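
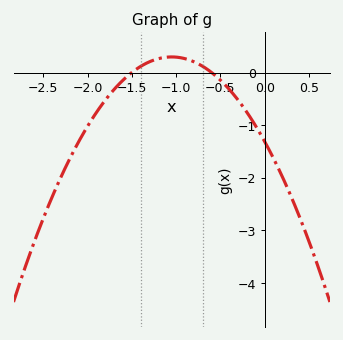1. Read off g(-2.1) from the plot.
-1.31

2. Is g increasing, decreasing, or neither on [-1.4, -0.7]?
neither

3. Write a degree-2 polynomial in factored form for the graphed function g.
y = -1.46(x + 1.5)(x + 0.6)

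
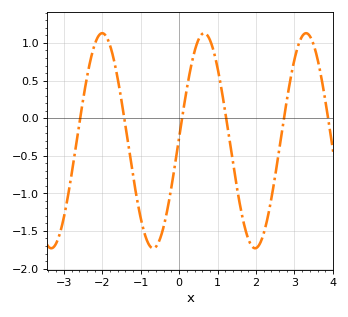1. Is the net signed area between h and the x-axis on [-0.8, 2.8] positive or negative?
negative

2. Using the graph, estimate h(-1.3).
-0.45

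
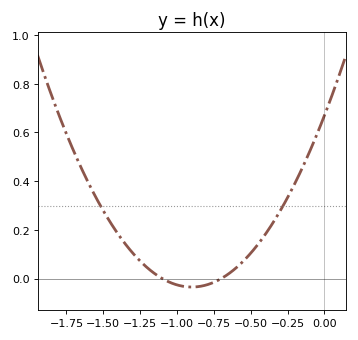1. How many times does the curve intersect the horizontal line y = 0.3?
2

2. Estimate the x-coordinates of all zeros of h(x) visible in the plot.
-1.1, -0.7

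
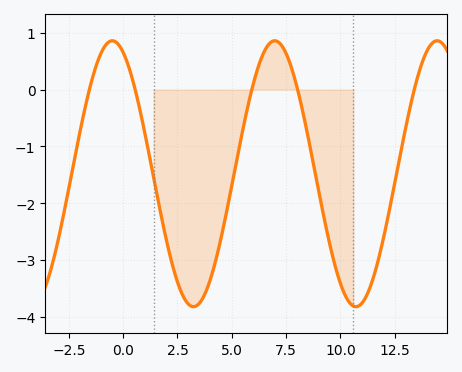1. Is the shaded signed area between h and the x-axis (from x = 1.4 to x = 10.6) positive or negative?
negative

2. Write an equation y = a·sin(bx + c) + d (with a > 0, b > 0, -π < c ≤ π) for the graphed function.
y = 2.34sin(0.84x + 1.99) - 1.48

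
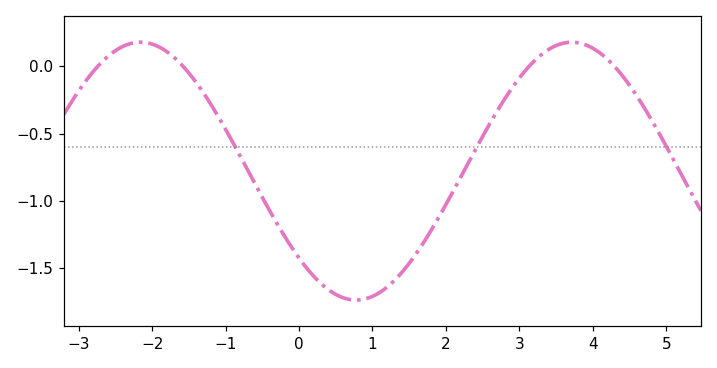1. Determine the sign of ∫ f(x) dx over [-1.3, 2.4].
negative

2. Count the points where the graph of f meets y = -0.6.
3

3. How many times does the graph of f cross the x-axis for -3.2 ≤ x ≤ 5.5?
4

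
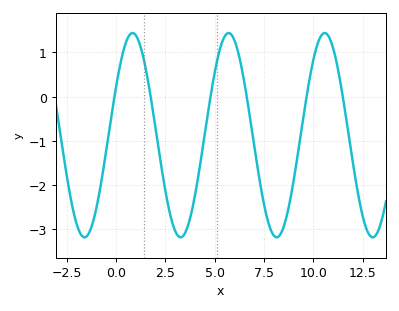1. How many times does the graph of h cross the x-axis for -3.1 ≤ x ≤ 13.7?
6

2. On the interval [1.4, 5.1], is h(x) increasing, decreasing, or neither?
neither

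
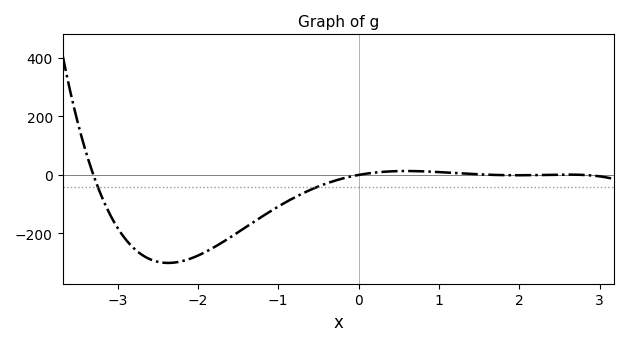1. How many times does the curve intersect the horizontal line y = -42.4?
2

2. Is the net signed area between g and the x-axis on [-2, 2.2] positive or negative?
negative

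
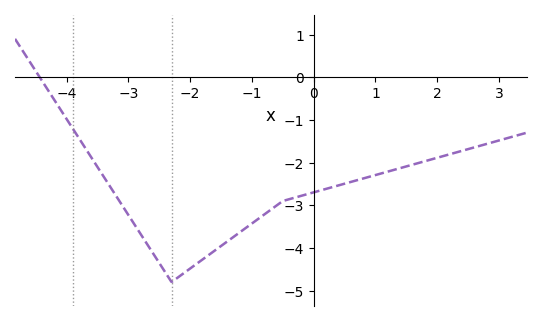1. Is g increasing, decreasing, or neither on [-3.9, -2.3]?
decreasing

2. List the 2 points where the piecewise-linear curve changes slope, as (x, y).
(-2.3, -4.8); (-0.5, -2.9)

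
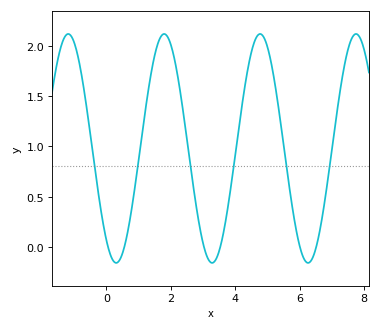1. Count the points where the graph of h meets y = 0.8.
6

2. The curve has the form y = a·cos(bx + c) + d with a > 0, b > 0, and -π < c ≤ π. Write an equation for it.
y = 1.14cos(2.1x + 2.5) + 0.98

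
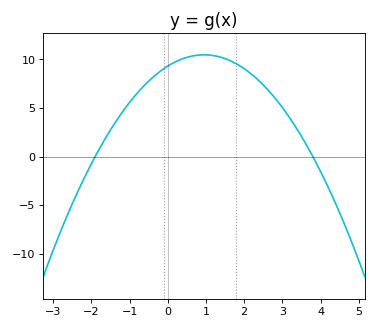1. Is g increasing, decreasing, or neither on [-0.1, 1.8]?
neither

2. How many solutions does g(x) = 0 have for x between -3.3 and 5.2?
2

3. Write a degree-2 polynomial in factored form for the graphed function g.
y = -1.29(x + 1.9)(x - 3.8)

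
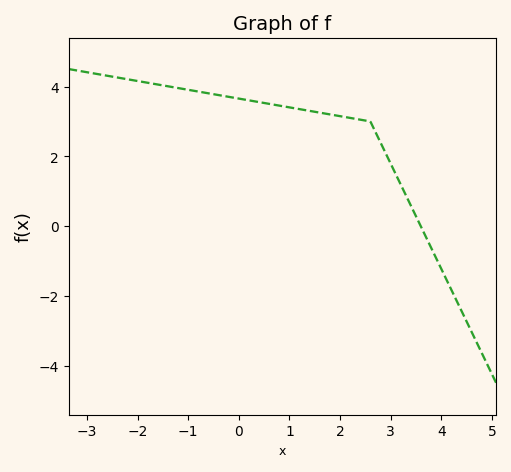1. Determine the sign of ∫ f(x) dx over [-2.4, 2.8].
positive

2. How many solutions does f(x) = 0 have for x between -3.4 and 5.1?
1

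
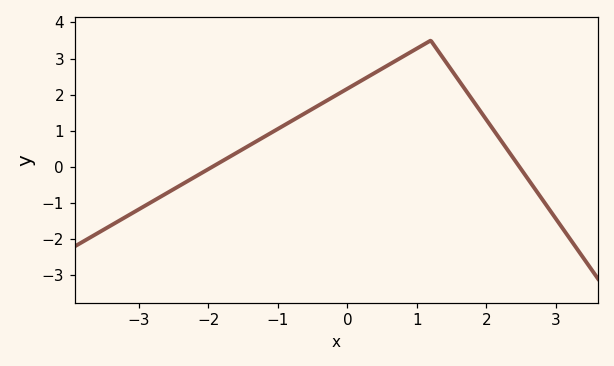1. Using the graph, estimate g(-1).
1.1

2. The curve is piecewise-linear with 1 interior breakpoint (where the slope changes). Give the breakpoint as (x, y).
(1.2, 3.5)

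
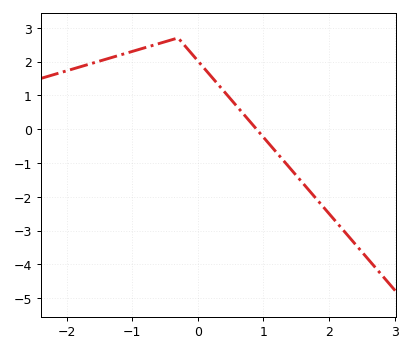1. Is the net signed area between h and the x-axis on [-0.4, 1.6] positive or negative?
positive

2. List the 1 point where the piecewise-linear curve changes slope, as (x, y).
(-0.3, 2.7)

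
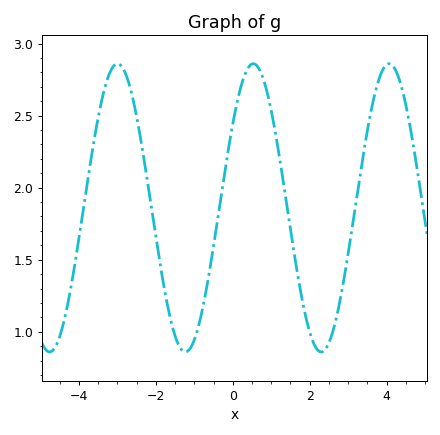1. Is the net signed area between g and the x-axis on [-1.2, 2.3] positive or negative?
positive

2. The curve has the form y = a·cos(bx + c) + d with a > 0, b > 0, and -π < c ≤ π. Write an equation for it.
y = 1cos(1.8x - 0.95) + 1.86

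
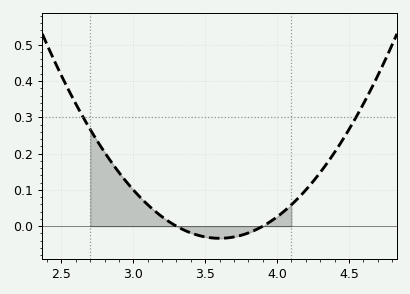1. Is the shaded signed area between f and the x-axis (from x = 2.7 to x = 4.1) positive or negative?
positive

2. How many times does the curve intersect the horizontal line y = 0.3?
2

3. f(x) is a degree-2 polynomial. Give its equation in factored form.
y = 0.37(x - 3.3)(x - 3.9)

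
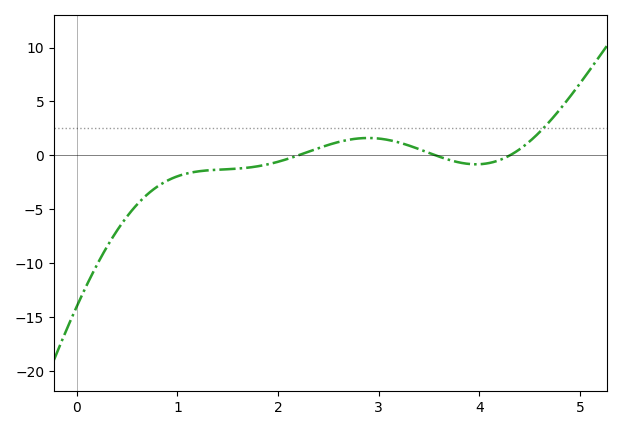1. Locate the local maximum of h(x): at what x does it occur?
2.9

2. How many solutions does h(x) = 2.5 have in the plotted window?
1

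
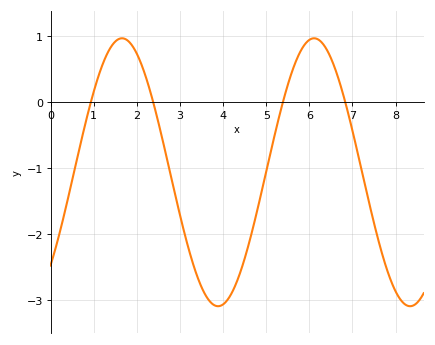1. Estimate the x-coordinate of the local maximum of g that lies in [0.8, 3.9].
1.6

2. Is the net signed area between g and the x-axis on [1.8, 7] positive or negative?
negative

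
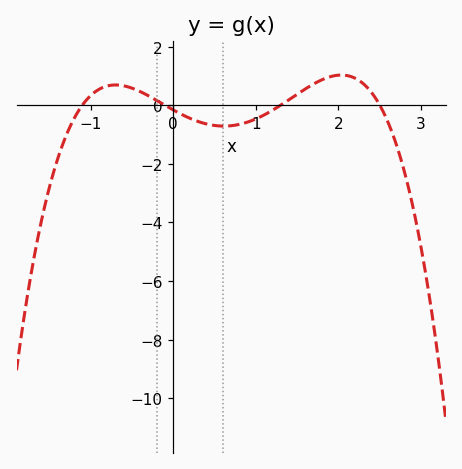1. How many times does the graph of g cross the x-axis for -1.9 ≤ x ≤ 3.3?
4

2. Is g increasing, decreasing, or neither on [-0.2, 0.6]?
decreasing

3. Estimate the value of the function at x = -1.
0.4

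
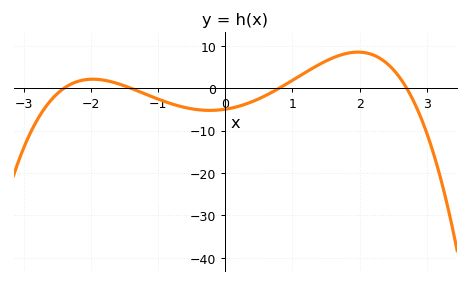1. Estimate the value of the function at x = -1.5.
1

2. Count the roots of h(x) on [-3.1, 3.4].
4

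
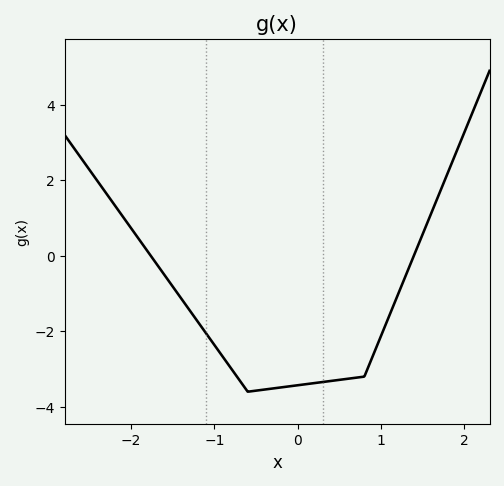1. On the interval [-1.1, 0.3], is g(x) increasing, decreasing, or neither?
neither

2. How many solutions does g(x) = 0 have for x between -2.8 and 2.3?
2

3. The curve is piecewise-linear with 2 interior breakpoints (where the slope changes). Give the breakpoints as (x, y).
(-0.6, -3.6); (0.8, -3.2)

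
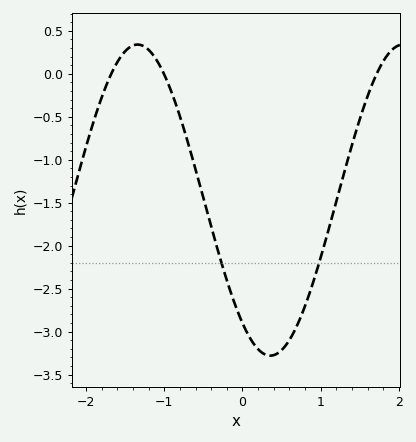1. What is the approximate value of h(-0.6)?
-1.11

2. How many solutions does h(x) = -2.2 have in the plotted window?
2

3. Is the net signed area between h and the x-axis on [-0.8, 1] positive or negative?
negative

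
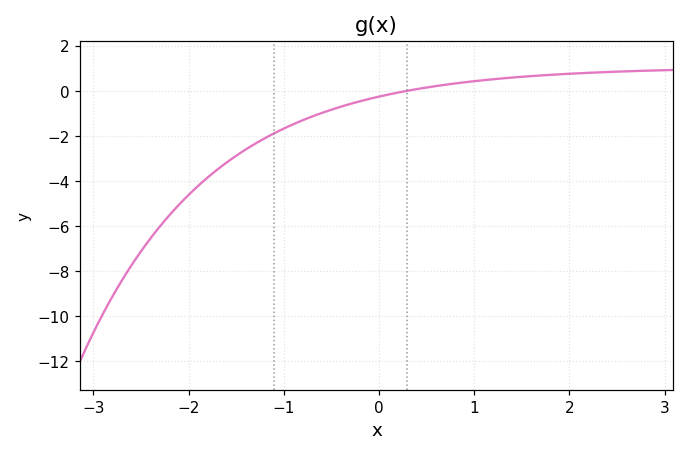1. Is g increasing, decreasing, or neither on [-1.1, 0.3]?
increasing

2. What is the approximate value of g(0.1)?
-0.2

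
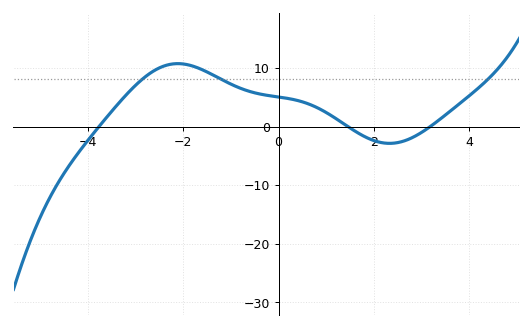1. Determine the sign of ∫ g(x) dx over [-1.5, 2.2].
positive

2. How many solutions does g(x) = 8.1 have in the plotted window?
3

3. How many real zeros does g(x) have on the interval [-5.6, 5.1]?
3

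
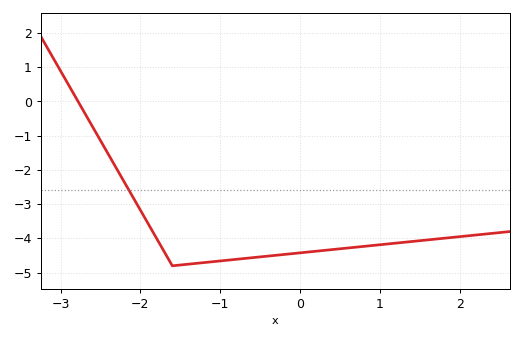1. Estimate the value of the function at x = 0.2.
-4.37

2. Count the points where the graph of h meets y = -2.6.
1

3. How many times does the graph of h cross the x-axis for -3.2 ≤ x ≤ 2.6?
1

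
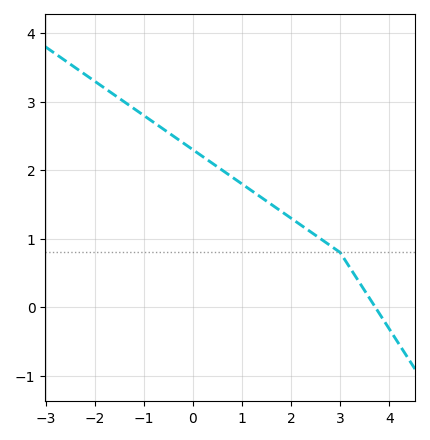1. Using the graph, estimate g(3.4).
0.4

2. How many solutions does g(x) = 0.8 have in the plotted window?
1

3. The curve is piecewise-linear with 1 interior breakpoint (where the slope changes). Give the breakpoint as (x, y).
(3, 0.8)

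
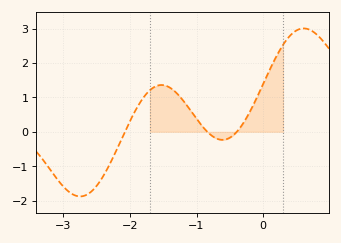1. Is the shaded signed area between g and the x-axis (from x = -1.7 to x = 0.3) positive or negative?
positive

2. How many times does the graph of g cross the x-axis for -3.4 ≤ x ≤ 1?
3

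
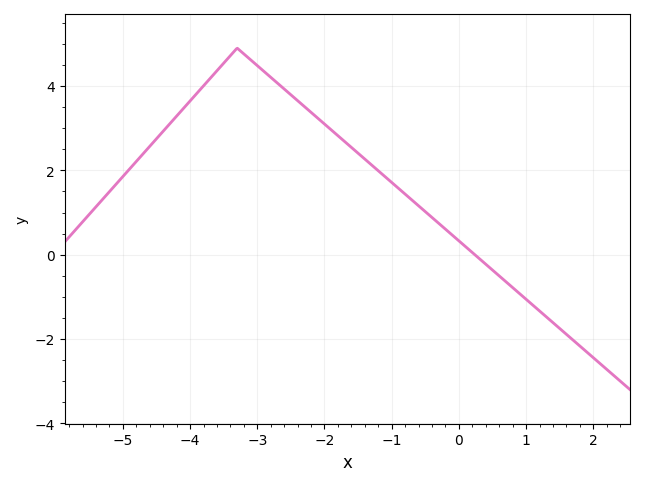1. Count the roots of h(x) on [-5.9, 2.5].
1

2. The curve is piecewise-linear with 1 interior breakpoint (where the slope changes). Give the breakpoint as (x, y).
(-3.3, 4.9)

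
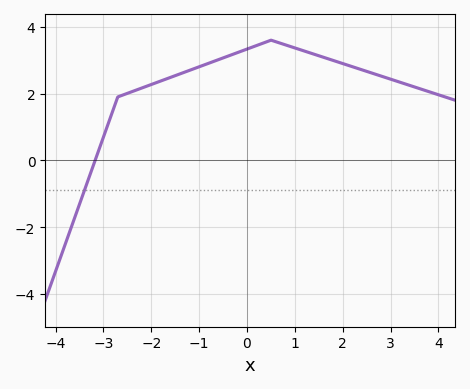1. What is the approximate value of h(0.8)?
3.46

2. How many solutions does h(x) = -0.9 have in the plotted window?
1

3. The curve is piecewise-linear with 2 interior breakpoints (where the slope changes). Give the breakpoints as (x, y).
(-2.7, 1.9); (0.5, 3.6)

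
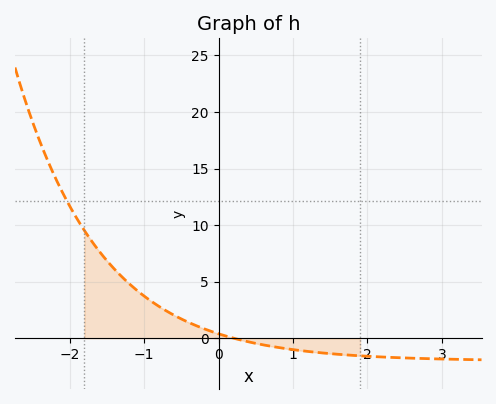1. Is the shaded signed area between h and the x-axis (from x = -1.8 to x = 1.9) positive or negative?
positive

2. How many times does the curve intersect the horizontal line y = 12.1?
1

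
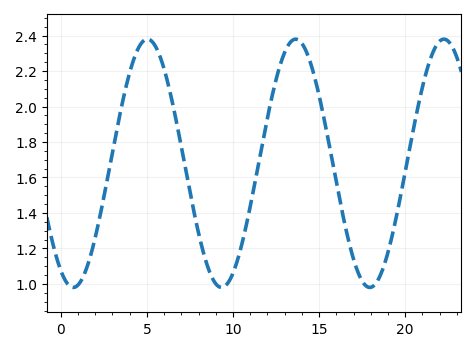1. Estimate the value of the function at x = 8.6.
1.08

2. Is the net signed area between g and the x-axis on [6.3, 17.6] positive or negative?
positive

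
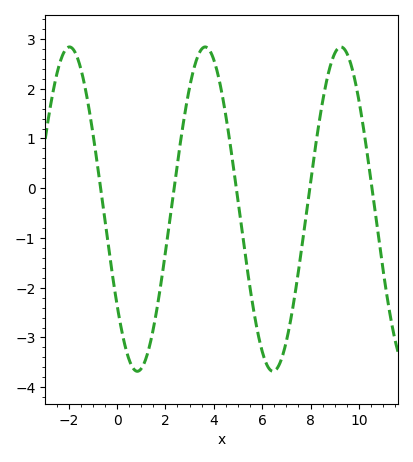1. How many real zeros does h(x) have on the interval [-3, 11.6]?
5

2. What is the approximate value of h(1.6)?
-2.57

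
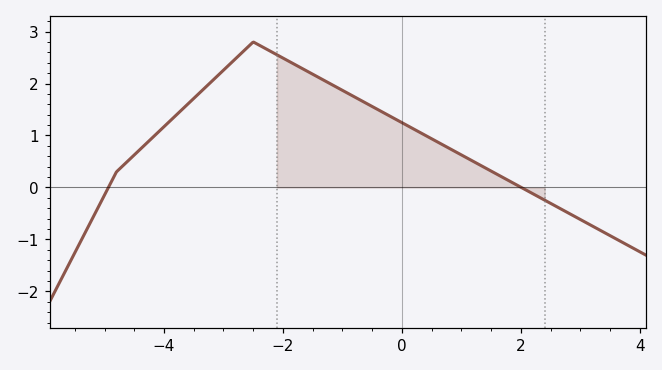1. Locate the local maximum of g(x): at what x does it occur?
-2.6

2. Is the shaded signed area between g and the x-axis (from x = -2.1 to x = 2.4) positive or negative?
positive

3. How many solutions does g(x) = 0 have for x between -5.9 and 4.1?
2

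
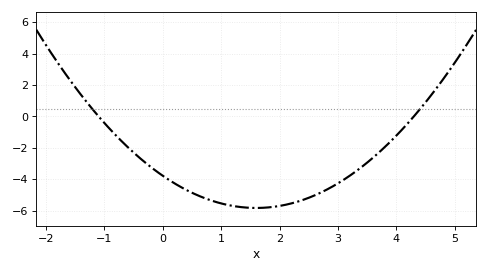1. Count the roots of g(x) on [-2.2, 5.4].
2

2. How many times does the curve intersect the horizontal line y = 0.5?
2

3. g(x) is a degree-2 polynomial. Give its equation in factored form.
y = 0.8(x + 1.1)(x - 4.3)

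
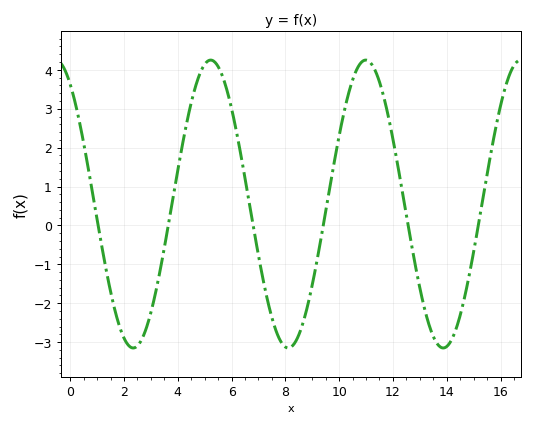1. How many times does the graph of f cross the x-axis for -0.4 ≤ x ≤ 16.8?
6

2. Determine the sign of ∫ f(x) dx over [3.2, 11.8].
positive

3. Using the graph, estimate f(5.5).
4.1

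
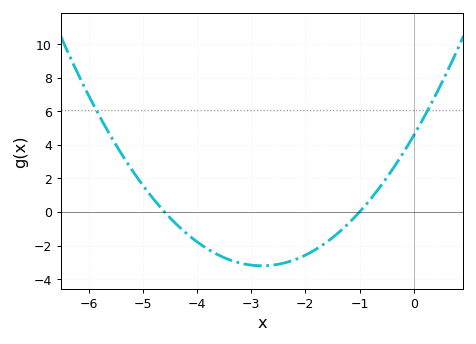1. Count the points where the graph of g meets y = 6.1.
2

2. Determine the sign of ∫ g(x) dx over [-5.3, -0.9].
negative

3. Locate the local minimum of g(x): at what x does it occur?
-2.8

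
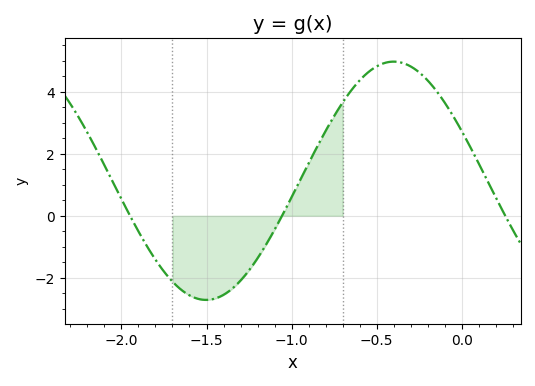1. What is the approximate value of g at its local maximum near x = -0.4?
4.97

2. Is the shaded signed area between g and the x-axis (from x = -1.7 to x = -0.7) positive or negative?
negative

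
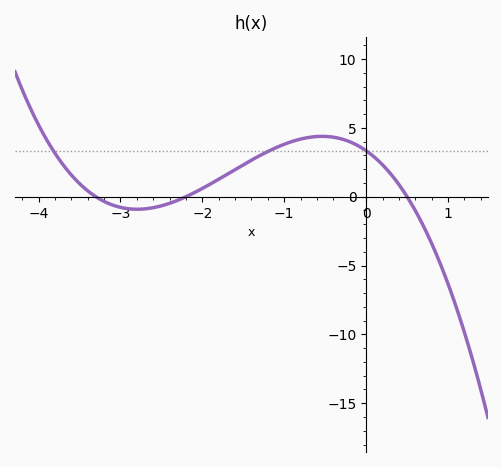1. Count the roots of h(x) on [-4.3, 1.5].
3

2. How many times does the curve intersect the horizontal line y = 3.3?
3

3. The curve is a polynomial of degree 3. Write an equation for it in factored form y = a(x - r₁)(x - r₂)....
y = -0.92(x + 3.3)(x + 2.2)(x - 0.5)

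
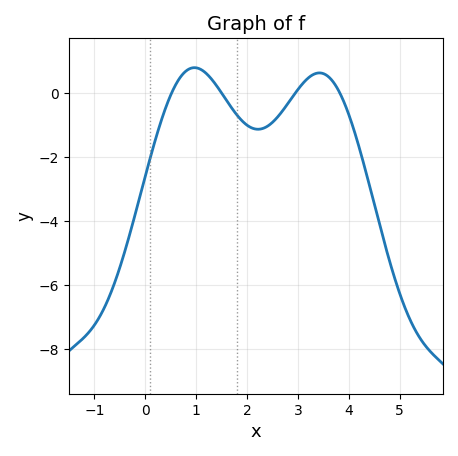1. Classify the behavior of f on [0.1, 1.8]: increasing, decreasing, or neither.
neither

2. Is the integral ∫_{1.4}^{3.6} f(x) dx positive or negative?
negative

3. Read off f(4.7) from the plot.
-4.6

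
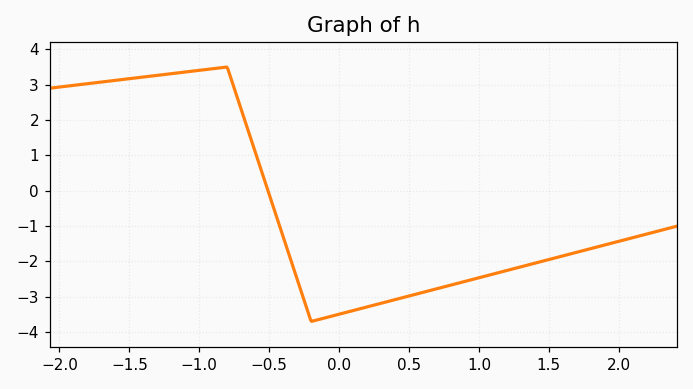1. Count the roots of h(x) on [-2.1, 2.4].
1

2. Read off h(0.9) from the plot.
-2.6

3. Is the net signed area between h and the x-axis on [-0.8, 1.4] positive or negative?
negative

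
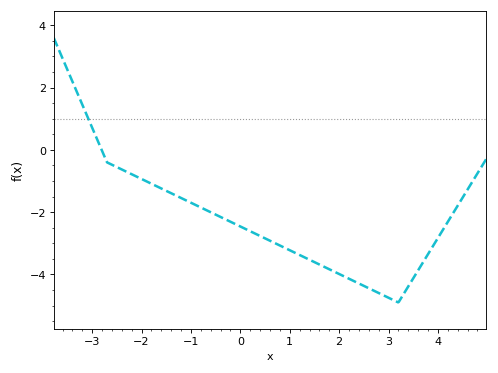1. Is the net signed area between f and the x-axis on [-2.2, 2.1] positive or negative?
negative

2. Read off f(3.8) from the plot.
-3.4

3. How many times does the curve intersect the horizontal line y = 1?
1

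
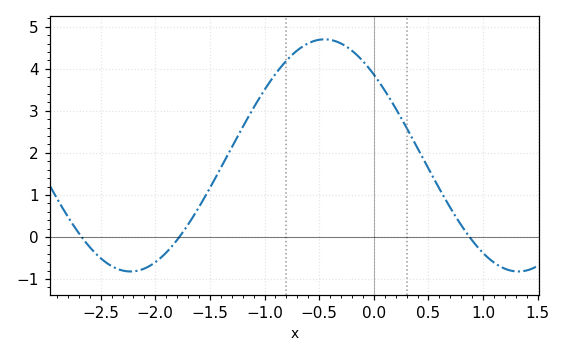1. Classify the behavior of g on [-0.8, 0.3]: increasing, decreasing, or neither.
neither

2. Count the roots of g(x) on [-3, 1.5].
3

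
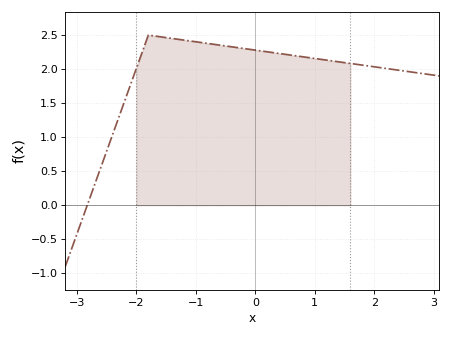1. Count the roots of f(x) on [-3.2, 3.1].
1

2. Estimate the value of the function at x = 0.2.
2.25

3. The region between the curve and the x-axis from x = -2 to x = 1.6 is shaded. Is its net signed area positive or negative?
positive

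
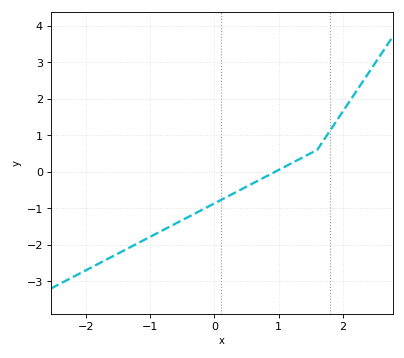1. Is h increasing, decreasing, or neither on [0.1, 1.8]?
increasing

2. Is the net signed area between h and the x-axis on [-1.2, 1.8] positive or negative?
negative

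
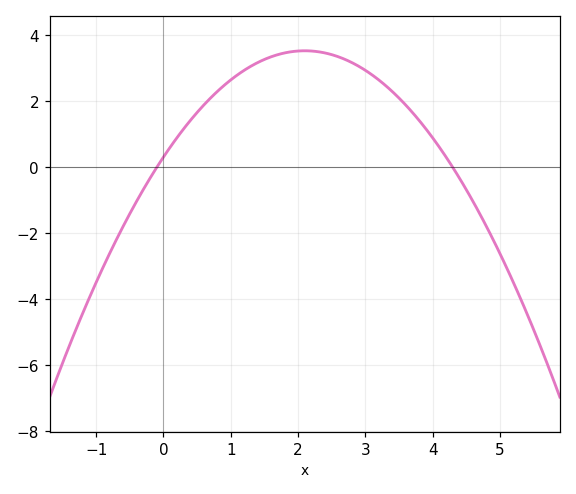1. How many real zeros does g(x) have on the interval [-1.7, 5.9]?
2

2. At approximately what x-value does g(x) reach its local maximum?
2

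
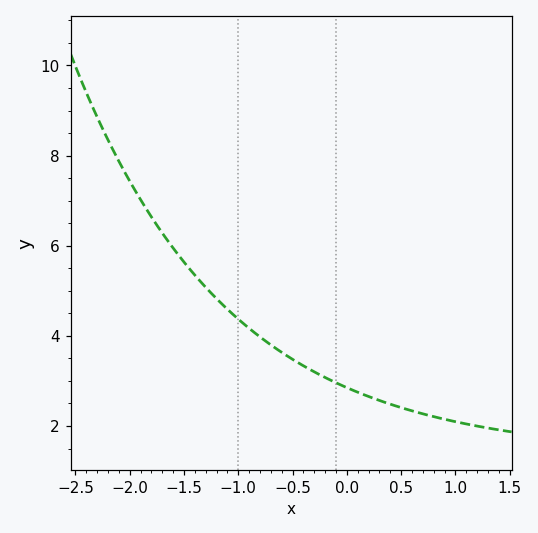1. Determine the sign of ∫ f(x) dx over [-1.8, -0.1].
positive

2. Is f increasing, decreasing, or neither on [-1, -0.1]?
decreasing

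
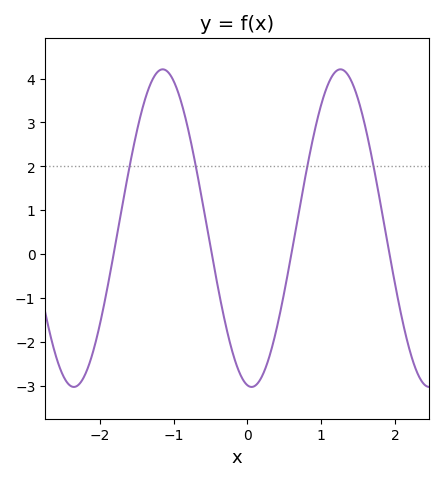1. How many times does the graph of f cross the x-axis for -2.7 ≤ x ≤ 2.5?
4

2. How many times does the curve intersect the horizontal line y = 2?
4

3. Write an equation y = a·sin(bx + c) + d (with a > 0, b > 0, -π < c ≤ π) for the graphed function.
y = 3.62sin(2.61x - 1.72) + 0.59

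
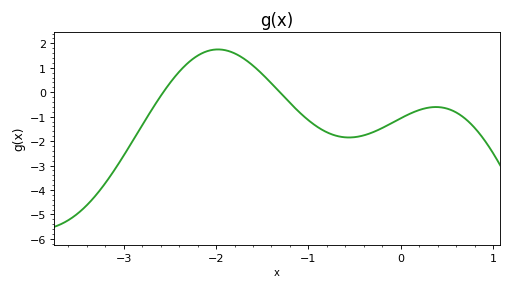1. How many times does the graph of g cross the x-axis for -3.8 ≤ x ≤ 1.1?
2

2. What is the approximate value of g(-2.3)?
1.21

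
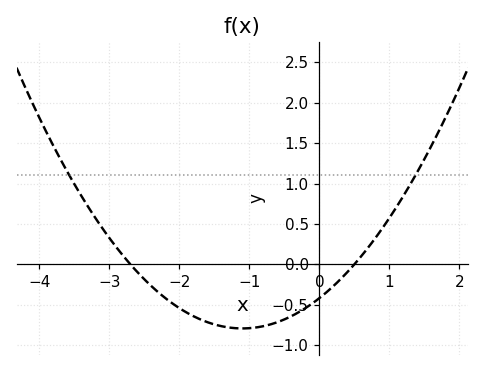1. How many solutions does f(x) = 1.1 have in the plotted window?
2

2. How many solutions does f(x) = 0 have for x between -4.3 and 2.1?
2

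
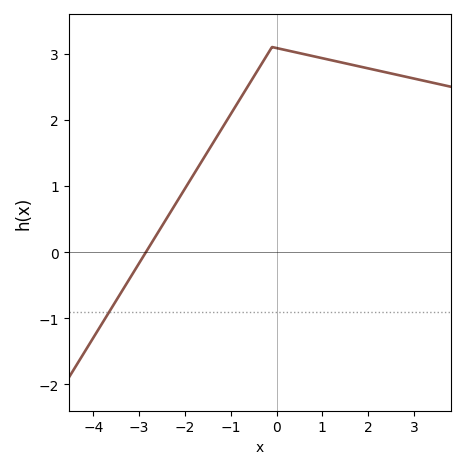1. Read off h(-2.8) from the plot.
0.058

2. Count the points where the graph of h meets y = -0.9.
1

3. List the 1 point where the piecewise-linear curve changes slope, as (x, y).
(-0.1, 3.1)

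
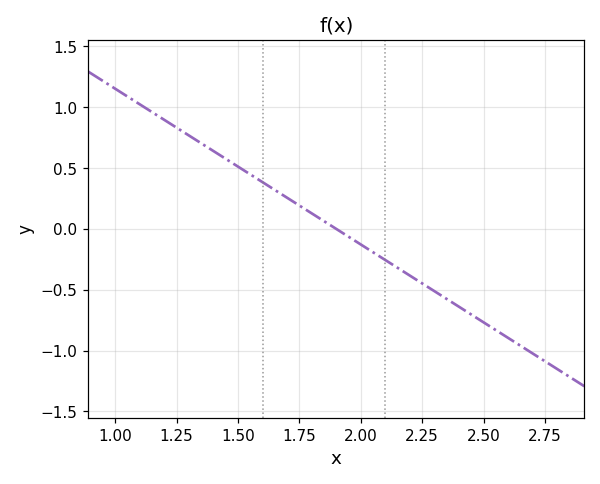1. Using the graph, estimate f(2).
-0.15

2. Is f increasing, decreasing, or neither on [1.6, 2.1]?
decreasing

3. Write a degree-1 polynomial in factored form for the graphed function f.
y = -1.28(x - 1.9)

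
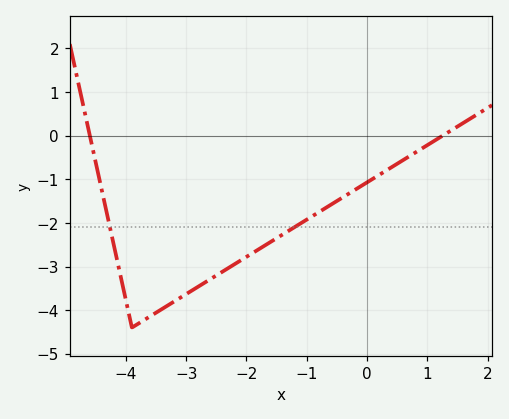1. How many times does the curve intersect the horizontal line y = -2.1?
2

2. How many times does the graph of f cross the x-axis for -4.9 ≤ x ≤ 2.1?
2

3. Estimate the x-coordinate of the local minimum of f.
-3.9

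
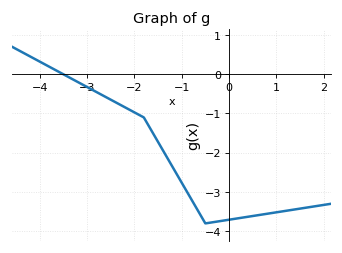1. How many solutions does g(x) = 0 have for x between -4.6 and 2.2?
1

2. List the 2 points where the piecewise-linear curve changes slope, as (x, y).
(-1.8, -1.1); (-0.5, -3.8)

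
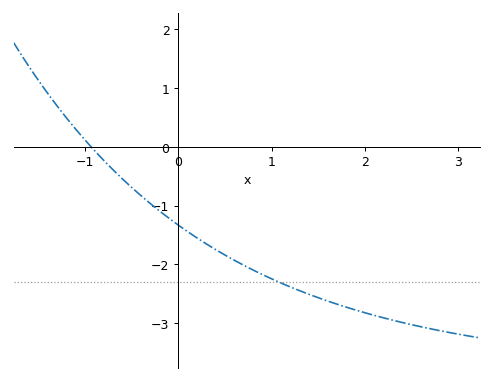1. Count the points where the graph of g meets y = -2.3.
1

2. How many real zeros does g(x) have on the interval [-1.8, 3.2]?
1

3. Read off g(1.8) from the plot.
-2.73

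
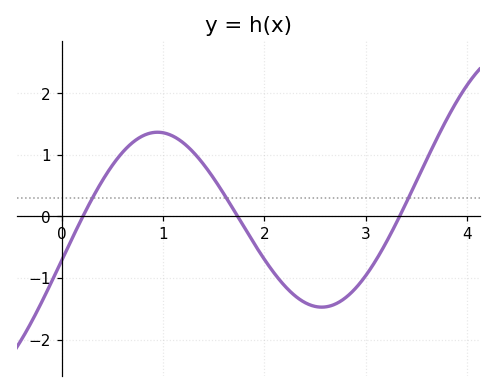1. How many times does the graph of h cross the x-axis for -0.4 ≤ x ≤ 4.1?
3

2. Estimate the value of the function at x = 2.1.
-0.9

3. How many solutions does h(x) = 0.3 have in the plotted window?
3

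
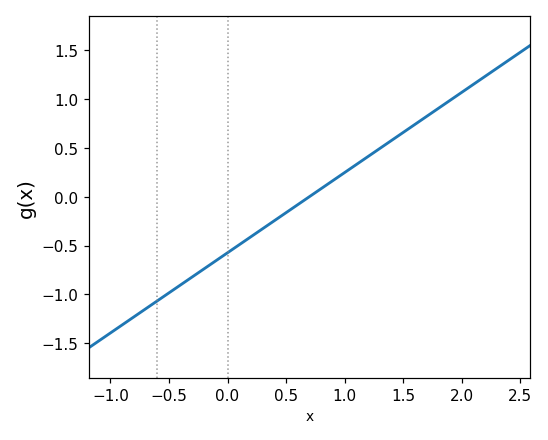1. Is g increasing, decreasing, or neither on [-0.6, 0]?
increasing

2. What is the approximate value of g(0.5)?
-0.15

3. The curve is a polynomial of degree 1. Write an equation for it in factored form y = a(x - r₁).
y = 0.82(x - 0.7)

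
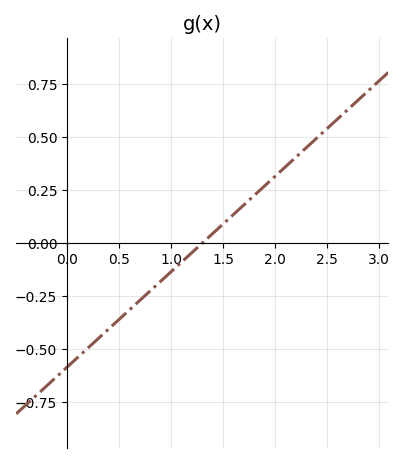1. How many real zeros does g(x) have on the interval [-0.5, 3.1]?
1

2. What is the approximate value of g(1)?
-0.14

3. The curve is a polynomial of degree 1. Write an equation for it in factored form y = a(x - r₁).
y = 0.45(x - 1.3)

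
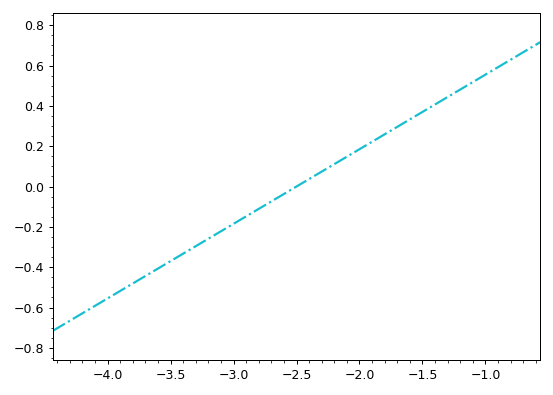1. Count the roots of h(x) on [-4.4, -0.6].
1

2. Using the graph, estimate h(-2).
0.185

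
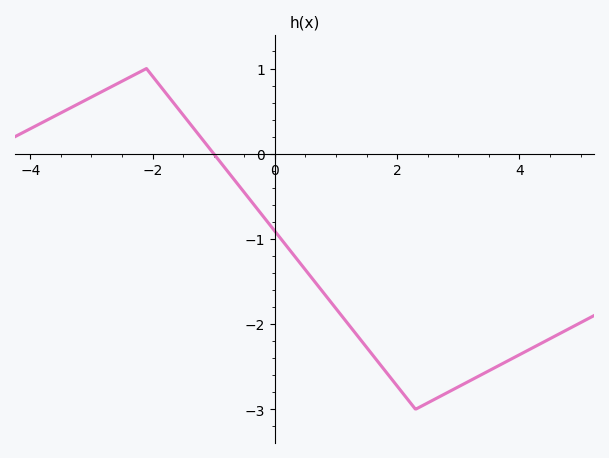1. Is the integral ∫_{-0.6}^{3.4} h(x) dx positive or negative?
negative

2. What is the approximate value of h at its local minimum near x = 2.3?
-3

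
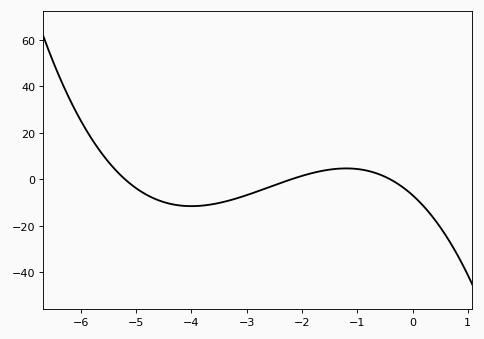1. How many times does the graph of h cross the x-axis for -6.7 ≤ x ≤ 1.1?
3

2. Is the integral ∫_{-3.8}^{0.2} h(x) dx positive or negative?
negative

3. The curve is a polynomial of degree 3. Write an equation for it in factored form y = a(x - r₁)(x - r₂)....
y = -1.48(x + 5.2)(x + 2.2)(x + 0.4)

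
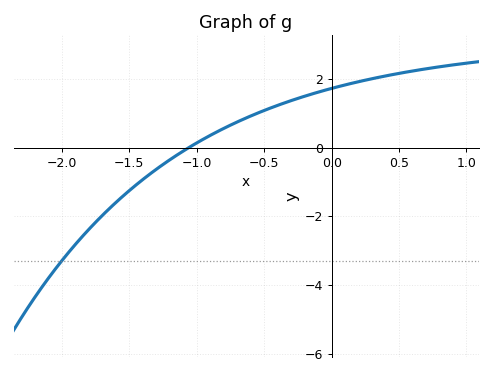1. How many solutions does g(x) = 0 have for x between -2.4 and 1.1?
1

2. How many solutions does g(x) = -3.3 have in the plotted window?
1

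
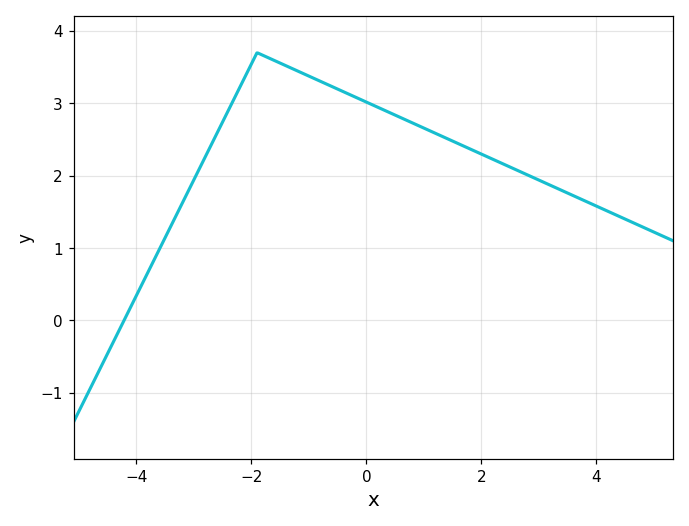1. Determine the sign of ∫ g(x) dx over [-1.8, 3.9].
positive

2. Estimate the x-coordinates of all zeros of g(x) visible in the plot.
-4.21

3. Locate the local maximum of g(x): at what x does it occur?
-1.9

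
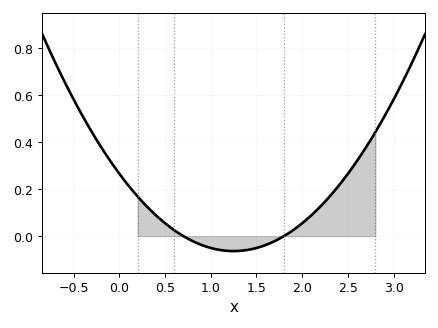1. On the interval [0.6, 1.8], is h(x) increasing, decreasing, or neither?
neither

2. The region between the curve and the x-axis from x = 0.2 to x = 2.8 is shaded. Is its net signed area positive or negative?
positive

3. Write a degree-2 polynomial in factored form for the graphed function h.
y = 0.21(x - 0.7)(x - 1.8)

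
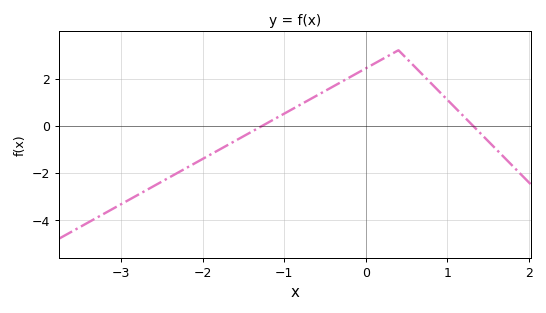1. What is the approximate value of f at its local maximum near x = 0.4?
3.2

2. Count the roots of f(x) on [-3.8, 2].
2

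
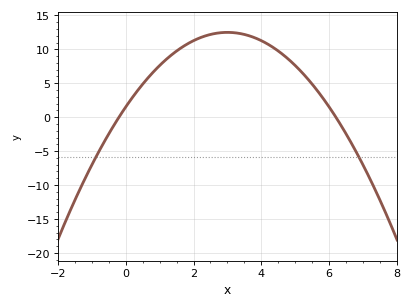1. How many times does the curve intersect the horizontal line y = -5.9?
2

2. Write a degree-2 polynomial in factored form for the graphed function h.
y = -1.22(x + 0.2)(x - 6.2)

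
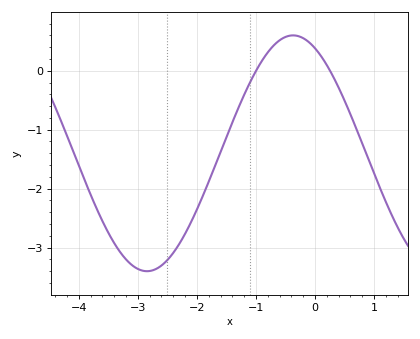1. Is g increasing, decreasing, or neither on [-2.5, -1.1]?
increasing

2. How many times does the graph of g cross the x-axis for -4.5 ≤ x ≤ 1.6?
2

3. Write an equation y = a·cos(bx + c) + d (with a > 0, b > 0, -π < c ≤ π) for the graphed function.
y = 2cos(1.27x + 0.472) - 1.4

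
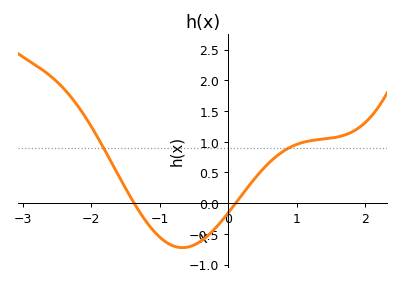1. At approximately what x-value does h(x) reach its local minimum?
-0.667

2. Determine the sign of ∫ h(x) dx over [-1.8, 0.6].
negative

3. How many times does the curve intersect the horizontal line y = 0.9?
2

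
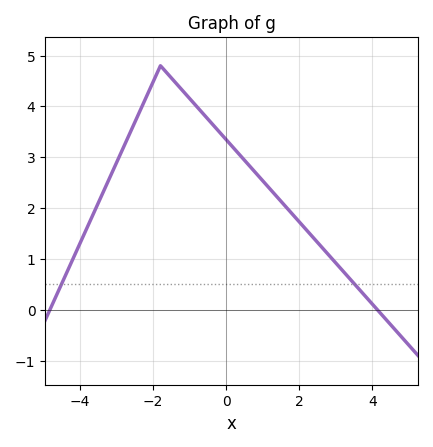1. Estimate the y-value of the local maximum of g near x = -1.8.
4.8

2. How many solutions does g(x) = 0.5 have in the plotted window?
2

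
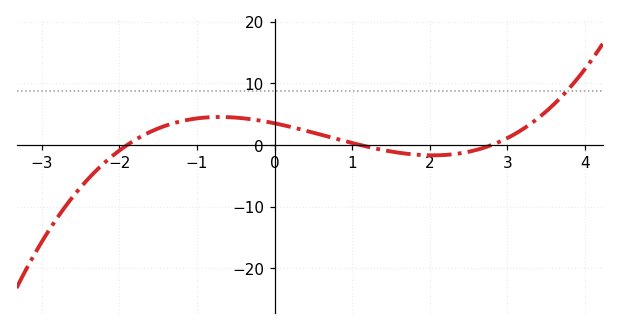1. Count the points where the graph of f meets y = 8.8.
1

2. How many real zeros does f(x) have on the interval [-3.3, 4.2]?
3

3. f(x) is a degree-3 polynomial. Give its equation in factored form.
y = 0.6(x + 1.9)(x - 1.1)(x - 2.8)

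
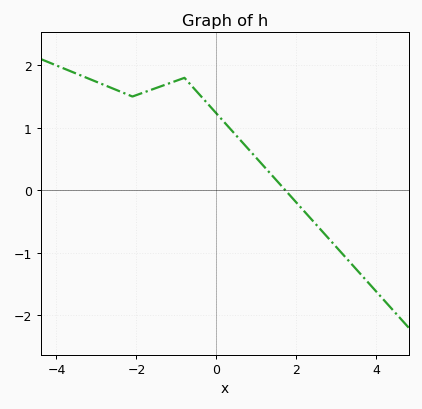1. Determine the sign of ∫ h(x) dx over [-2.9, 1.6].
positive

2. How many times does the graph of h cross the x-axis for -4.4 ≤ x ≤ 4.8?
1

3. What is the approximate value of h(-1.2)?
1.7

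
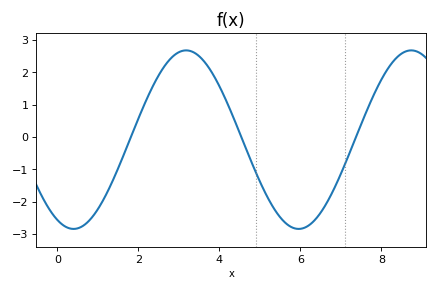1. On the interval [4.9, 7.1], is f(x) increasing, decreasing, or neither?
neither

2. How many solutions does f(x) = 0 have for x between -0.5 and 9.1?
3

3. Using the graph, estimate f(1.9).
0.267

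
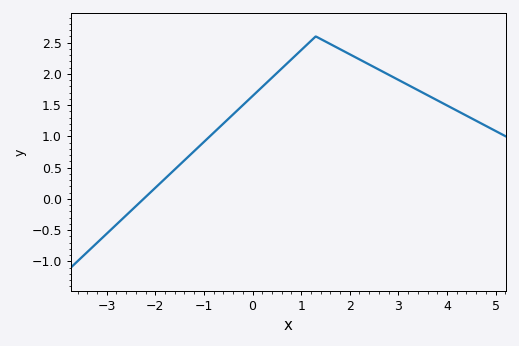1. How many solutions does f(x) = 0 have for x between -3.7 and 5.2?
1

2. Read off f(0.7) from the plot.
2.16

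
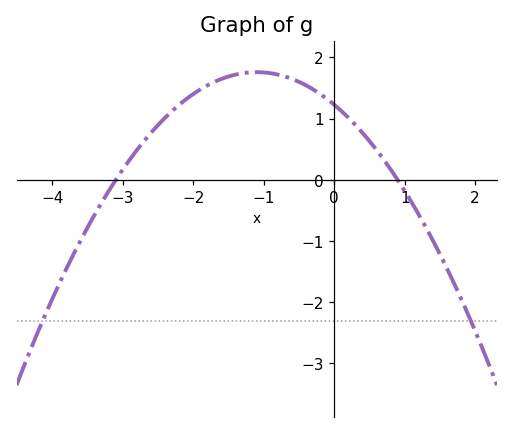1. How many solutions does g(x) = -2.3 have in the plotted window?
2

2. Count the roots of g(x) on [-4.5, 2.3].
2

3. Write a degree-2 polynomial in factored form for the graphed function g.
y = -0.44(x + 3.1)(x - 0.9)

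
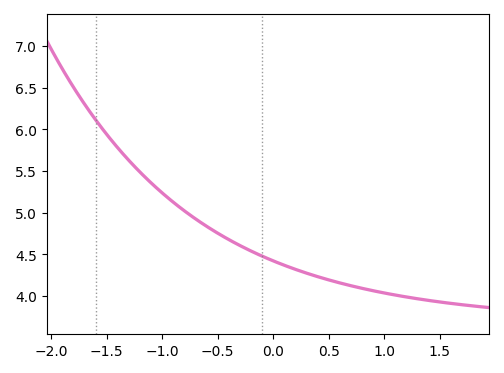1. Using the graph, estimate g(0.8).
4.09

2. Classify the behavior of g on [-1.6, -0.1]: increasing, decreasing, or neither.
decreasing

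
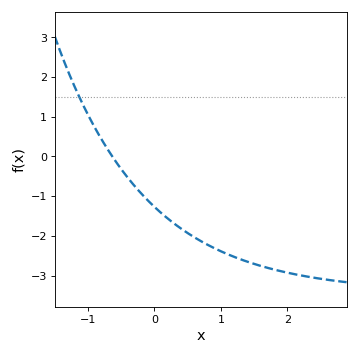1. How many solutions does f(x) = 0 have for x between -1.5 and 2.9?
1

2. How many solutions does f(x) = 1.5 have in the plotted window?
1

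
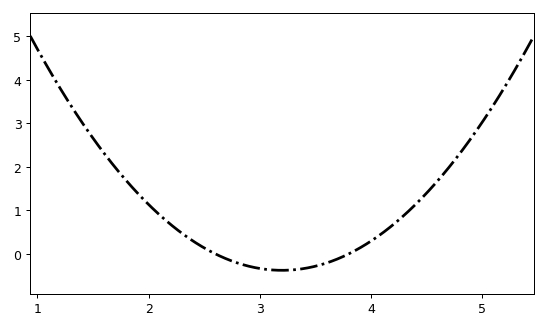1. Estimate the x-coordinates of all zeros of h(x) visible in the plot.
2.6, 3.8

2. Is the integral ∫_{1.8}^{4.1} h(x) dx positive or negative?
positive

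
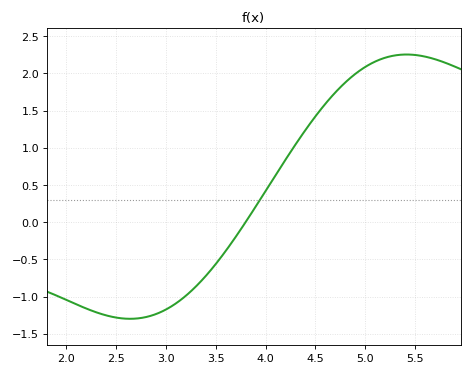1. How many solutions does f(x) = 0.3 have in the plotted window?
1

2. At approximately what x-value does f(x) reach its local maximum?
5.4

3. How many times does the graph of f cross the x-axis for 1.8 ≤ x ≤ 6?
1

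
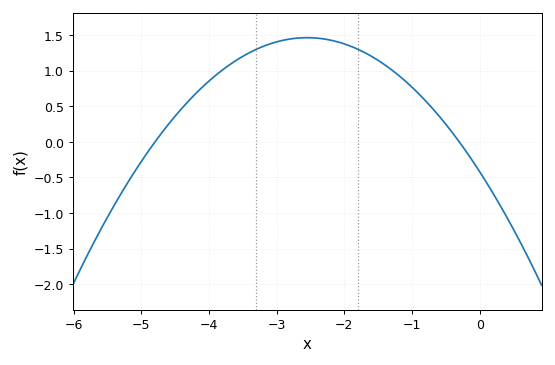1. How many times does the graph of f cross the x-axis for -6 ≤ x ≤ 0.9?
2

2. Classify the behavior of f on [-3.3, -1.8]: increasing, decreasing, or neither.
neither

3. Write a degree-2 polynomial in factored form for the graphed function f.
y = -0.29(x + 4.8)(x + 0.3)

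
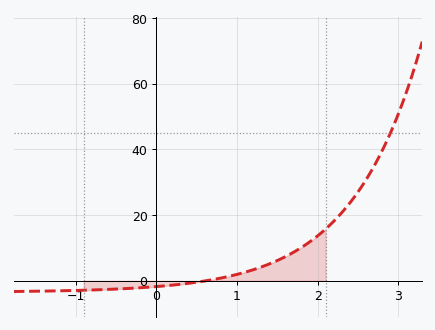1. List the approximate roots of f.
0.6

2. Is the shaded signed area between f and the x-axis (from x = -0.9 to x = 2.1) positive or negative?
positive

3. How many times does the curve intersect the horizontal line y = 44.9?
1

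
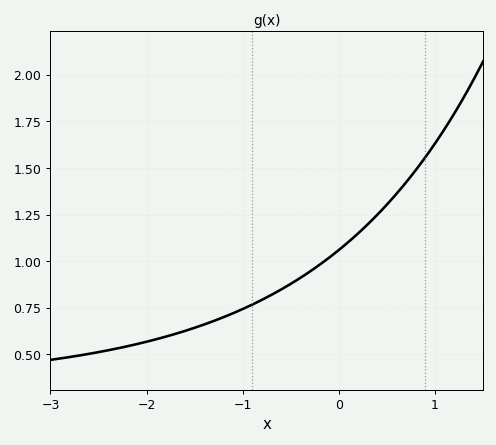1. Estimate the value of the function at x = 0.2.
1.14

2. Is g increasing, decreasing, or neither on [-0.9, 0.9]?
increasing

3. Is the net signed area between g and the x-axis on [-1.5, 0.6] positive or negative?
positive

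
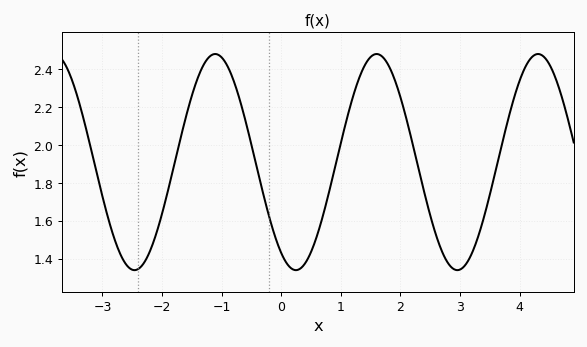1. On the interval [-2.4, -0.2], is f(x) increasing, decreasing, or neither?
neither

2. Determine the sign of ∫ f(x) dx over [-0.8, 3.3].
positive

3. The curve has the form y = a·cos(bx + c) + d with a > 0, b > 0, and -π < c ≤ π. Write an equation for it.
y = 0.57cos(2.3x + 2.6) + 1.91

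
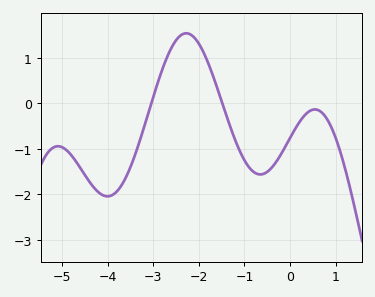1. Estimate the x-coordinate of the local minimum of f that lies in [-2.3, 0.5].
-0.653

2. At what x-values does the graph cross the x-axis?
-3.04, -1.49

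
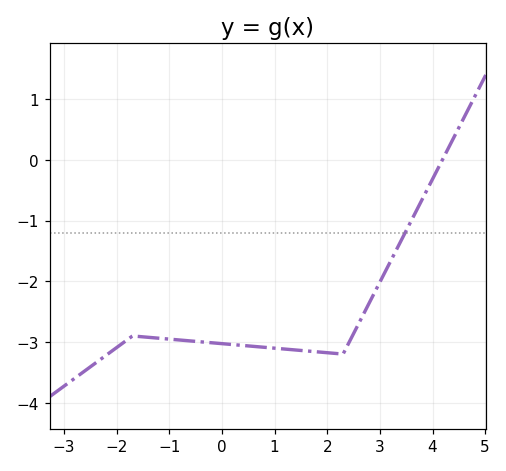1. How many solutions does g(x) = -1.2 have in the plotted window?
1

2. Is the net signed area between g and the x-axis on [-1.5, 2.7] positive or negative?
negative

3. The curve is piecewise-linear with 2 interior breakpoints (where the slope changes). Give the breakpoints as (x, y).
(-1.7, -2.9); (2.3, -3.2)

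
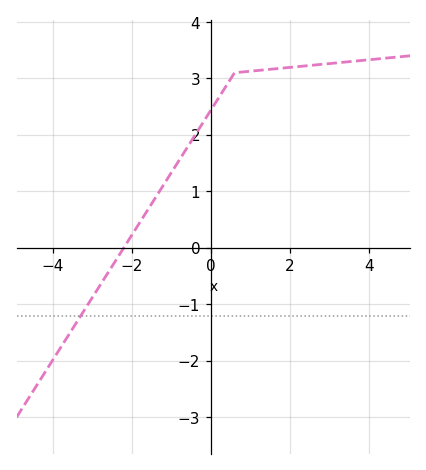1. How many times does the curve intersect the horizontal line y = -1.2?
1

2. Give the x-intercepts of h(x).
-2.21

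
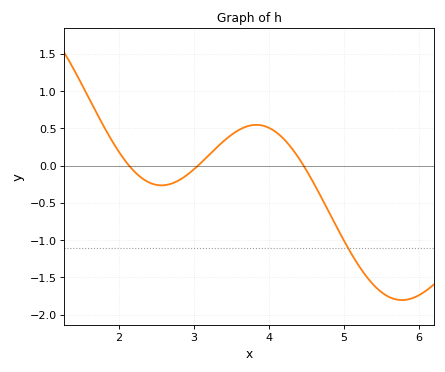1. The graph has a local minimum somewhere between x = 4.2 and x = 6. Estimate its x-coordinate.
5.8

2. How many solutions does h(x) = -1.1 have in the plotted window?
1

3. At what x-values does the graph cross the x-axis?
2.1, 3.1, 4.5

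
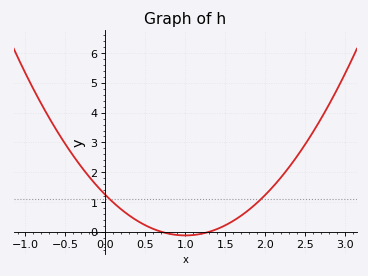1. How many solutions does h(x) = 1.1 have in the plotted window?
2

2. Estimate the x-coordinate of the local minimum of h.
1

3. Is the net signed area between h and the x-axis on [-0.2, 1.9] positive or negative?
positive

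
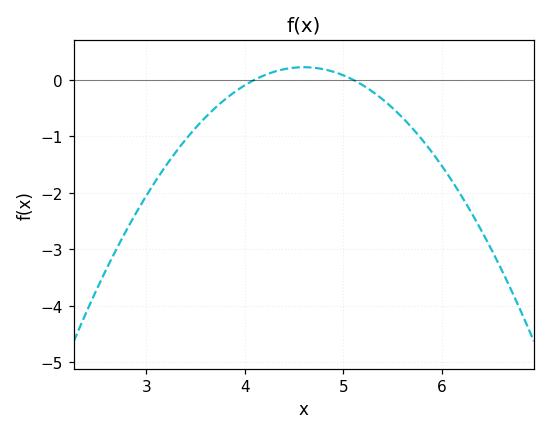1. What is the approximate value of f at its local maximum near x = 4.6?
0.2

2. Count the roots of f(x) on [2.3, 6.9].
2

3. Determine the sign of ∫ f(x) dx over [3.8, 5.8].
negative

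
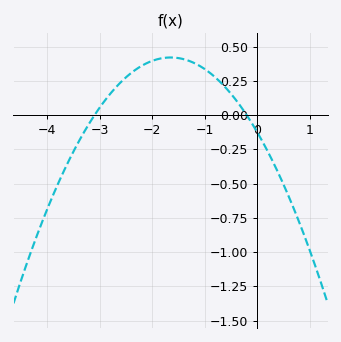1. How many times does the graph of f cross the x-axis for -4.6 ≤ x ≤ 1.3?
2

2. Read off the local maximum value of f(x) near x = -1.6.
0.421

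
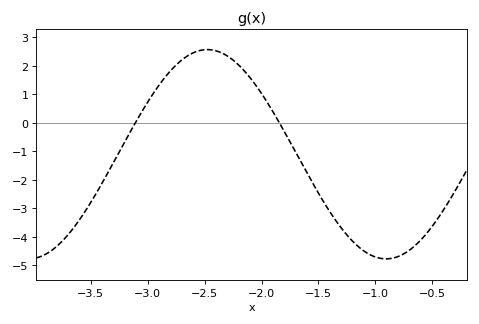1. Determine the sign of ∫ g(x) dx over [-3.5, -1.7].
positive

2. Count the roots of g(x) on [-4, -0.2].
2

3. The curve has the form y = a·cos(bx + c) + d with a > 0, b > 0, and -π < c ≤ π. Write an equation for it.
y = 3.67cos(2x - 1.3) - 1.11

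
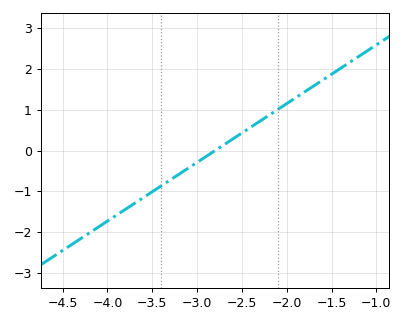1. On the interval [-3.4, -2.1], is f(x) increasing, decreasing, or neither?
increasing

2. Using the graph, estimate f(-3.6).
-1.2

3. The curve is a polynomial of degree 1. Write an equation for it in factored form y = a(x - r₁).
y = 1.44(x + 2.8)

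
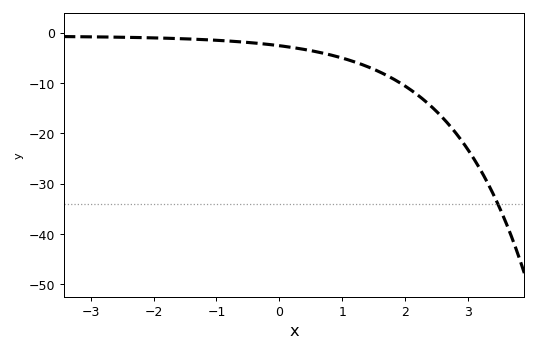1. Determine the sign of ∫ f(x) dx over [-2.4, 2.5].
negative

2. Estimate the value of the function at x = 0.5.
-4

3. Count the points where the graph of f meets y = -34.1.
1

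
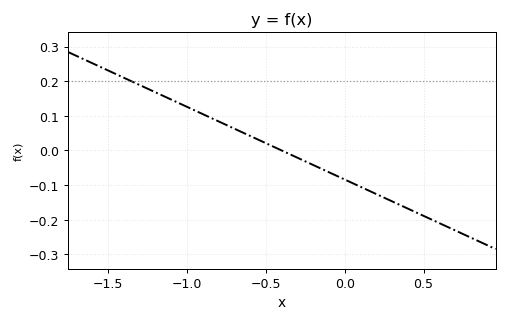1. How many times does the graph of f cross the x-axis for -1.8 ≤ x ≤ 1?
1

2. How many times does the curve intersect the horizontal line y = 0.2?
1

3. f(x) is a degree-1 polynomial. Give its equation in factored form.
y = -0.21(x + 0.4)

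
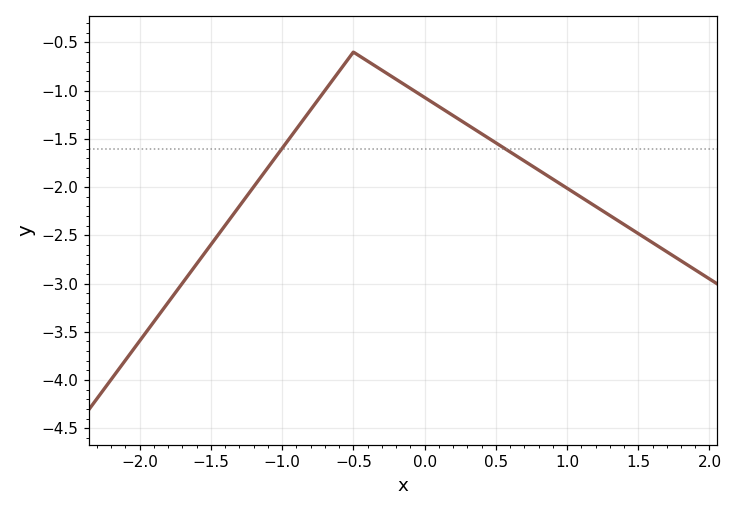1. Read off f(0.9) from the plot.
-1.9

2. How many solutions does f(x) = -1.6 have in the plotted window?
2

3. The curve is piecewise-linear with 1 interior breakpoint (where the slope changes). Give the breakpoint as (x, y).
(-0.5, -0.6)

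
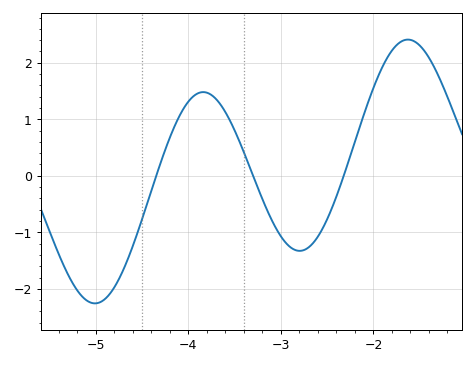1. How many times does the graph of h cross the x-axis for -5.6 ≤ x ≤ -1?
3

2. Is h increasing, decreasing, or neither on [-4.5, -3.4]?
neither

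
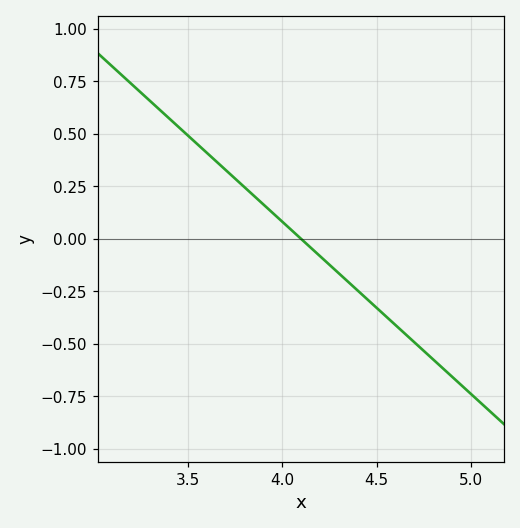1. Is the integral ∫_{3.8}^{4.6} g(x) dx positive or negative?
negative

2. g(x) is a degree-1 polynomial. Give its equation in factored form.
y = -0.82(x - 4.1)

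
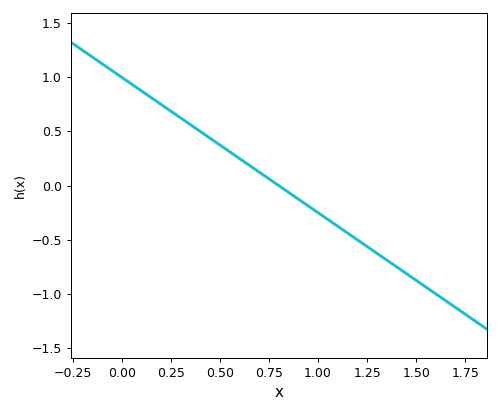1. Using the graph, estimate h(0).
1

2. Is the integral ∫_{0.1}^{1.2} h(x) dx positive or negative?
positive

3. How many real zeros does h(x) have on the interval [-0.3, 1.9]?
1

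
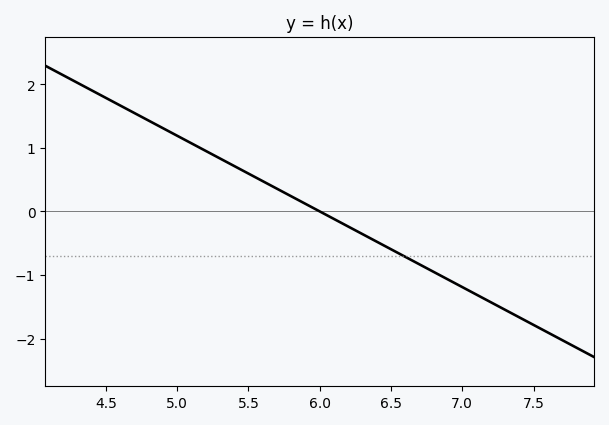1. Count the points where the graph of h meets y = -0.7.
1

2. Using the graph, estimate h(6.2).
-0.238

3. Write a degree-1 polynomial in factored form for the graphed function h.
y = -1.19(x - 6)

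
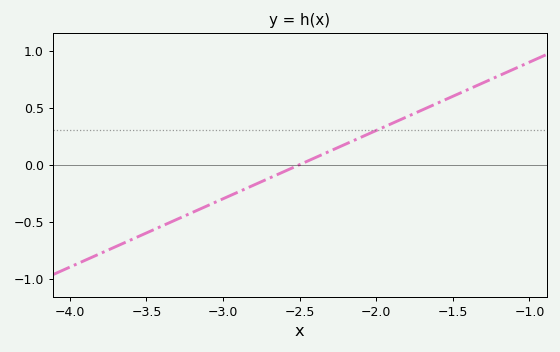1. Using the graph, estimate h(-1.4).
0.66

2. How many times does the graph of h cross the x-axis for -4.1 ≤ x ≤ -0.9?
1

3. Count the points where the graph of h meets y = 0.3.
1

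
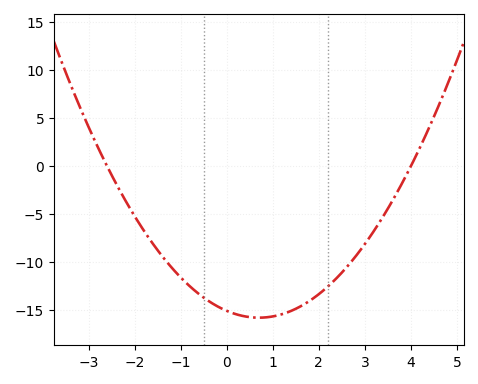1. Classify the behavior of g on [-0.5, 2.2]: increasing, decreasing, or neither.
neither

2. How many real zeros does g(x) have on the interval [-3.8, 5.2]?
2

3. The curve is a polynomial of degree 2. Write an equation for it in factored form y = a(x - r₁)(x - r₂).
y = 1.45(x + 2.6)(x - 4)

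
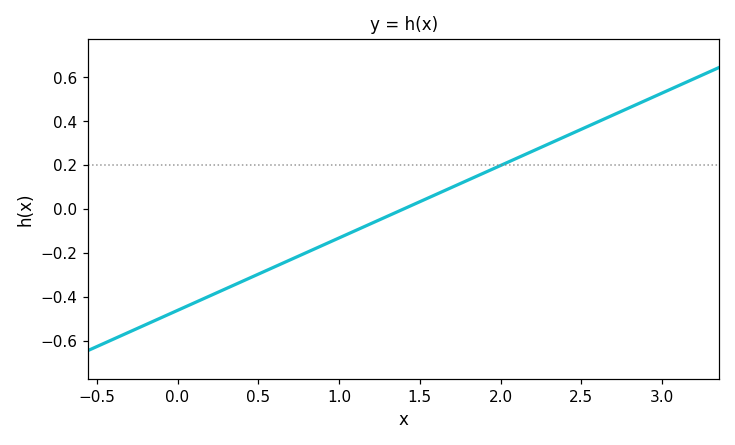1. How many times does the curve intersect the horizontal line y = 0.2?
1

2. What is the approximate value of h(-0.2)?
-0.528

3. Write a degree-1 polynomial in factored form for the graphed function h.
y = 0.33(x - 1.4)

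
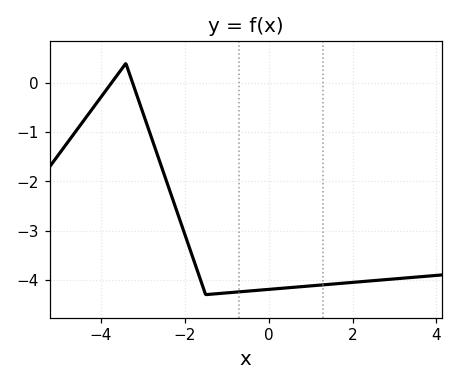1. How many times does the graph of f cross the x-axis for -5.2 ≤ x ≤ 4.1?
2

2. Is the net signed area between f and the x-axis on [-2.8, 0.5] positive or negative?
negative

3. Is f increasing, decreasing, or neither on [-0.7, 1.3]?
increasing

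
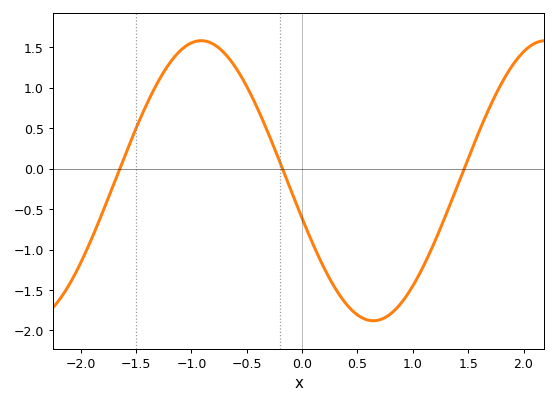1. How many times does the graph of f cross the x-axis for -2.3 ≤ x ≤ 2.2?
3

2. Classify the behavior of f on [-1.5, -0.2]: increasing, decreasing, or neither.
neither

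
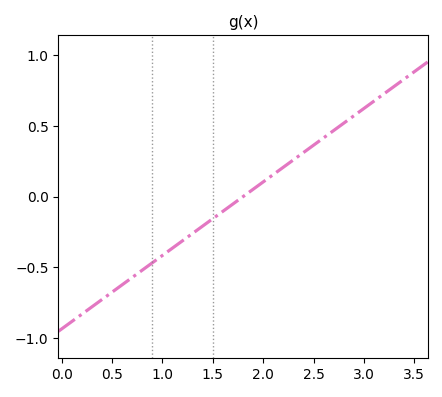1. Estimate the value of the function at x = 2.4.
0.312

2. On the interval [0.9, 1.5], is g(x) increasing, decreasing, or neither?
increasing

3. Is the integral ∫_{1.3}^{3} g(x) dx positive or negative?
positive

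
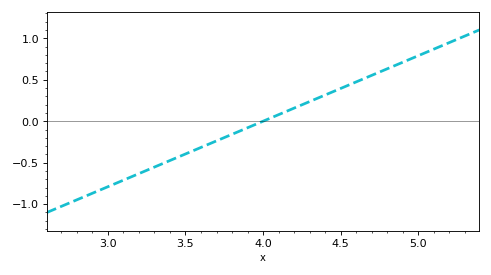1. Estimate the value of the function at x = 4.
0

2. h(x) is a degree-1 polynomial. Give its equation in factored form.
y = 0.79(x - 4)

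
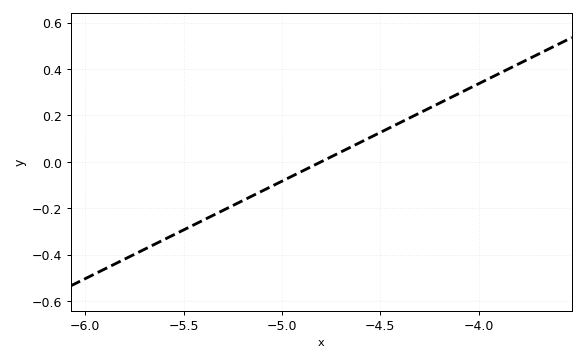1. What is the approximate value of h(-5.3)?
-0.2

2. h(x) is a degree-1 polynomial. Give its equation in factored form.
y = 0.42(x + 4.8)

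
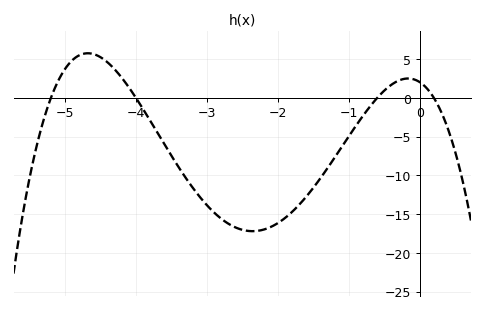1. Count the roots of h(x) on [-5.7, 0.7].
4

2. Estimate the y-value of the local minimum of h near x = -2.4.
-17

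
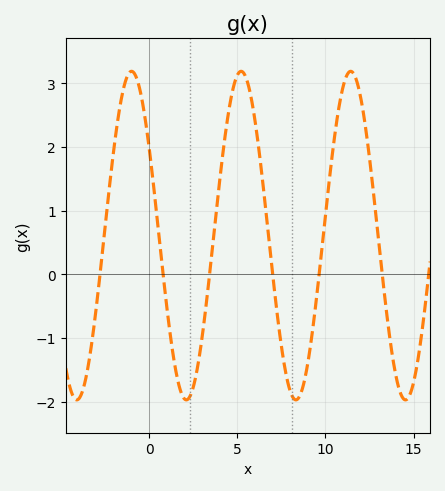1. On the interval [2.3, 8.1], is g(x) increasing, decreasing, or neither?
neither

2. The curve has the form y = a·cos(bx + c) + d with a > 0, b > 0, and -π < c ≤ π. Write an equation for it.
y = 2.58cos(1x + 1) + 0.61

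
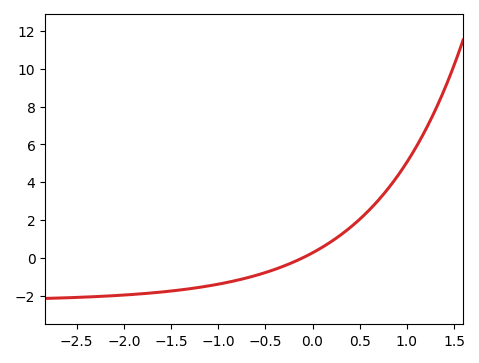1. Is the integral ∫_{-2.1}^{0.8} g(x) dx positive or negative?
negative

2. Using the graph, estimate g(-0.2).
-0.2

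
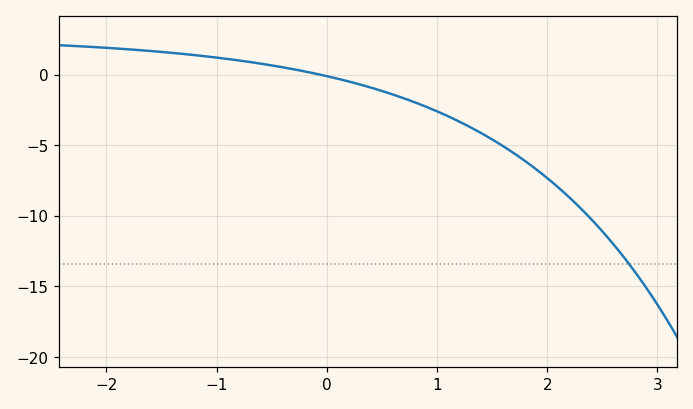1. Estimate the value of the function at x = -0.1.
0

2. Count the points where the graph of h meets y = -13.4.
1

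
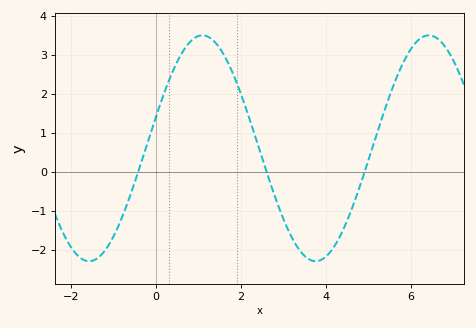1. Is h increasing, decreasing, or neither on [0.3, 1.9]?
neither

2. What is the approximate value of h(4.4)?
-1.48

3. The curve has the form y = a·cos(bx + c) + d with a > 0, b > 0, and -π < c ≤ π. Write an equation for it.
y = 2.89cos(1.18x - 1.29) + 0.61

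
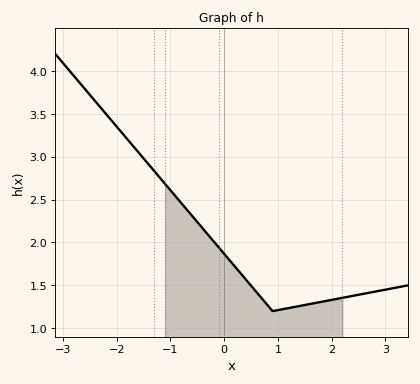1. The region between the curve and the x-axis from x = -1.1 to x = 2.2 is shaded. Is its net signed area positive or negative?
positive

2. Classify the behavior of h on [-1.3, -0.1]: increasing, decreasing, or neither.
decreasing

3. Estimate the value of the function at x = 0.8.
1.27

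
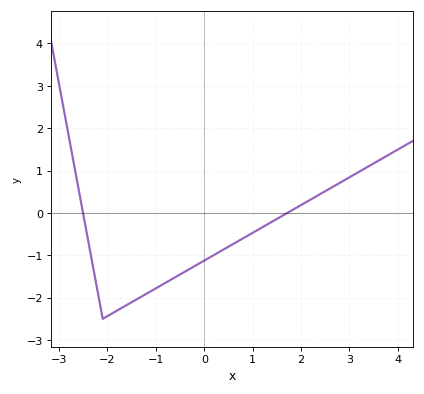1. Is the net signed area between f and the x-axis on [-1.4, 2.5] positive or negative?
negative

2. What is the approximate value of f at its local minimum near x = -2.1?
-2.5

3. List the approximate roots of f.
-2.5, 1.7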